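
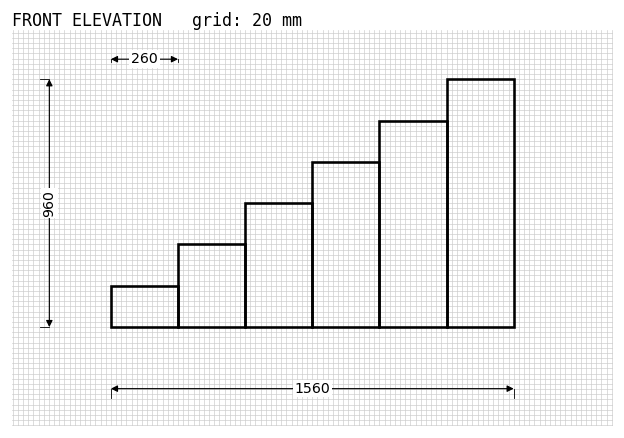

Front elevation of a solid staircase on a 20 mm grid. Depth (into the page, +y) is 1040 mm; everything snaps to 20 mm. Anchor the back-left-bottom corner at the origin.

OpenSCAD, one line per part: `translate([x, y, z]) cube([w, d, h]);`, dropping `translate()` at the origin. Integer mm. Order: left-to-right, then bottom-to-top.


cube([260, 1040, 160]);
translate([260, 0, 0]) cube([260, 1040, 320]);
translate([520, 0, 0]) cube([260, 1040, 480]);
translate([780, 0, 0]) cube([260, 1040, 640]);
translate([1040, 0, 0]) cube([260, 1040, 800]);
translate([1300, 0, 0]) cube([260, 1040, 960]);


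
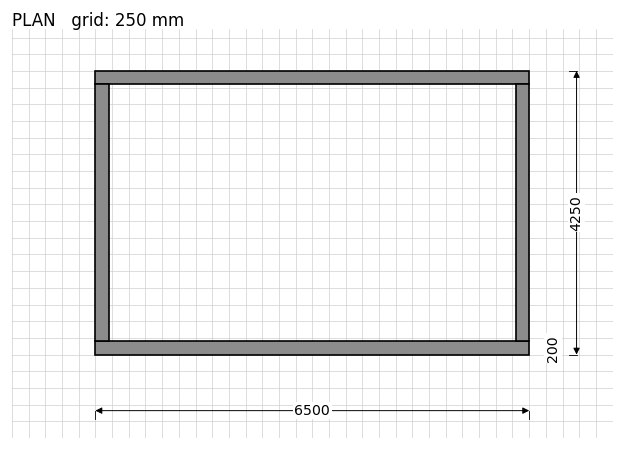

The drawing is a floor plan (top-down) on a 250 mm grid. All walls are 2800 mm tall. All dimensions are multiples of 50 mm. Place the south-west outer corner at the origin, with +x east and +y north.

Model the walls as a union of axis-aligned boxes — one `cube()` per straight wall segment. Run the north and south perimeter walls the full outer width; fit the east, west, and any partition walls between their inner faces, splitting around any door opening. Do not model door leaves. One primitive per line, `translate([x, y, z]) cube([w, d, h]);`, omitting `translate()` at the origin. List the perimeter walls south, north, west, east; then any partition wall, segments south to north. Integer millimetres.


cube([6500, 200, 2800]);
translate([0, 4050, 0]) cube([6500, 200, 2800]);
translate([0, 200, 0]) cube([200, 3850, 2800]);
translate([6300, 200, 0]) cube([200, 3850, 2800]);


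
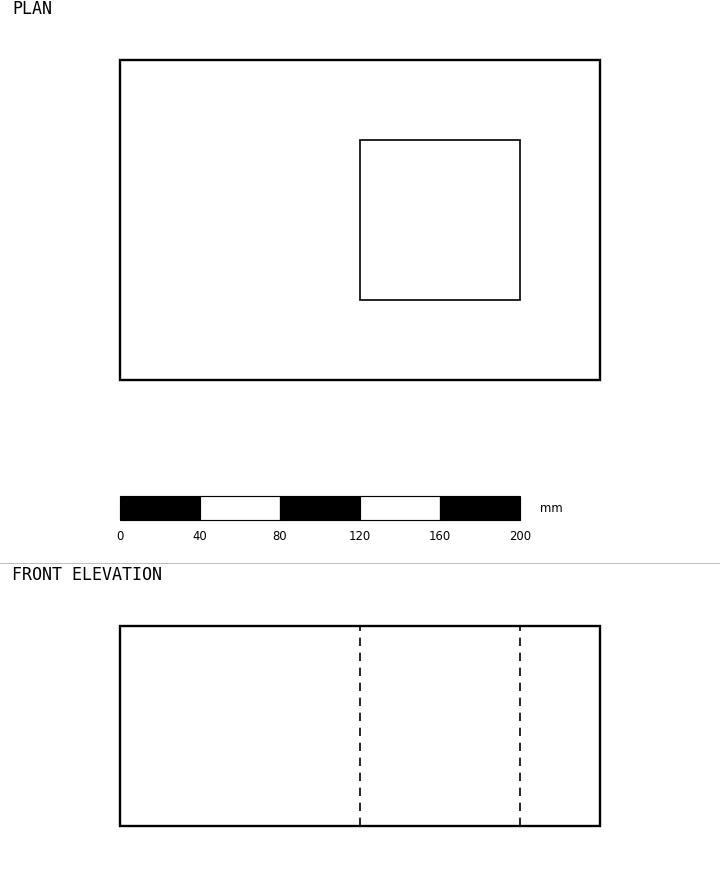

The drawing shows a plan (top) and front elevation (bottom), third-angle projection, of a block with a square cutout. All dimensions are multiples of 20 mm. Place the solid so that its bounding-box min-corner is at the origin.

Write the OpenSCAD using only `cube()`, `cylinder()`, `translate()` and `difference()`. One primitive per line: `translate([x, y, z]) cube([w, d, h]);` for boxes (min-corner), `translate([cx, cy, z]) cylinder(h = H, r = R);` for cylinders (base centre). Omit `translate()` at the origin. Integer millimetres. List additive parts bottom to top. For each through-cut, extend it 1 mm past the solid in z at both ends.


difference() {
  cube([240, 160, 100]);
  translate([120, 40, -1]) cube([80, 80, 102]);
}


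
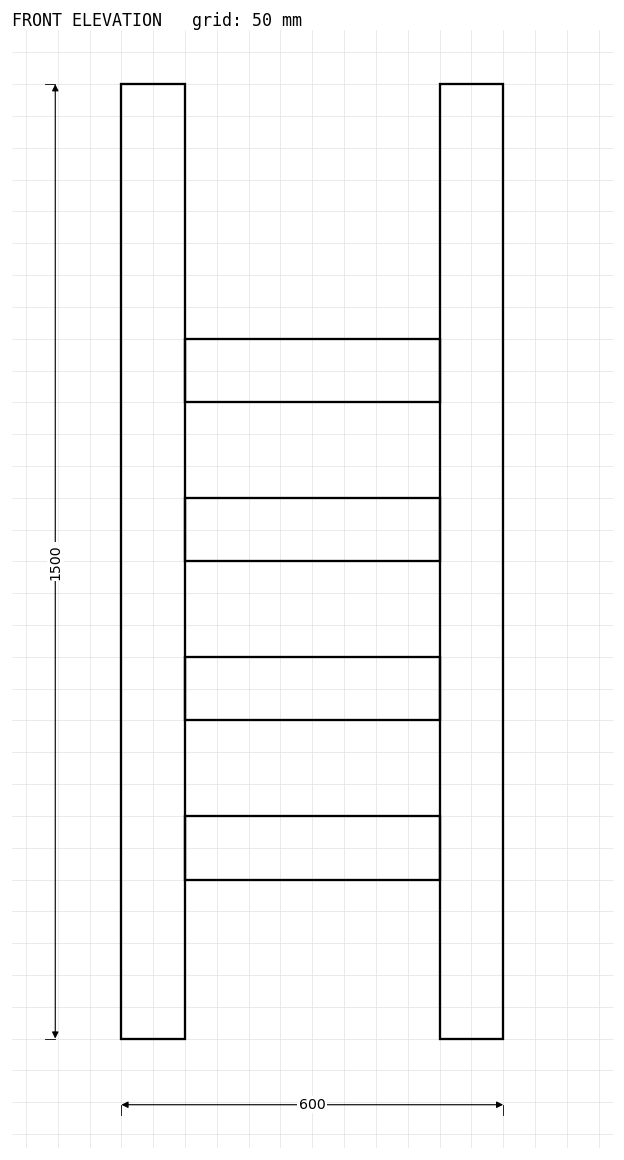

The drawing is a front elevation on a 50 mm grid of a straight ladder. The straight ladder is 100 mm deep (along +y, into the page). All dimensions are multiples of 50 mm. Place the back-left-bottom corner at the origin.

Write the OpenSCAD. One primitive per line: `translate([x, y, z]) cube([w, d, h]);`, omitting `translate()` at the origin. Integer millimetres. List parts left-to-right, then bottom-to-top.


cube([100, 100, 1500]);
translate([100, 0, 250]) cube([400, 100, 100]);
translate([100, 0, 500]) cube([400, 100, 100]);
translate([100, 0, 750]) cube([400, 100, 100]);
translate([100, 0, 1000]) cube([400, 100, 100]);
translate([500, 0, 0]) cube([100, 100, 1500]);


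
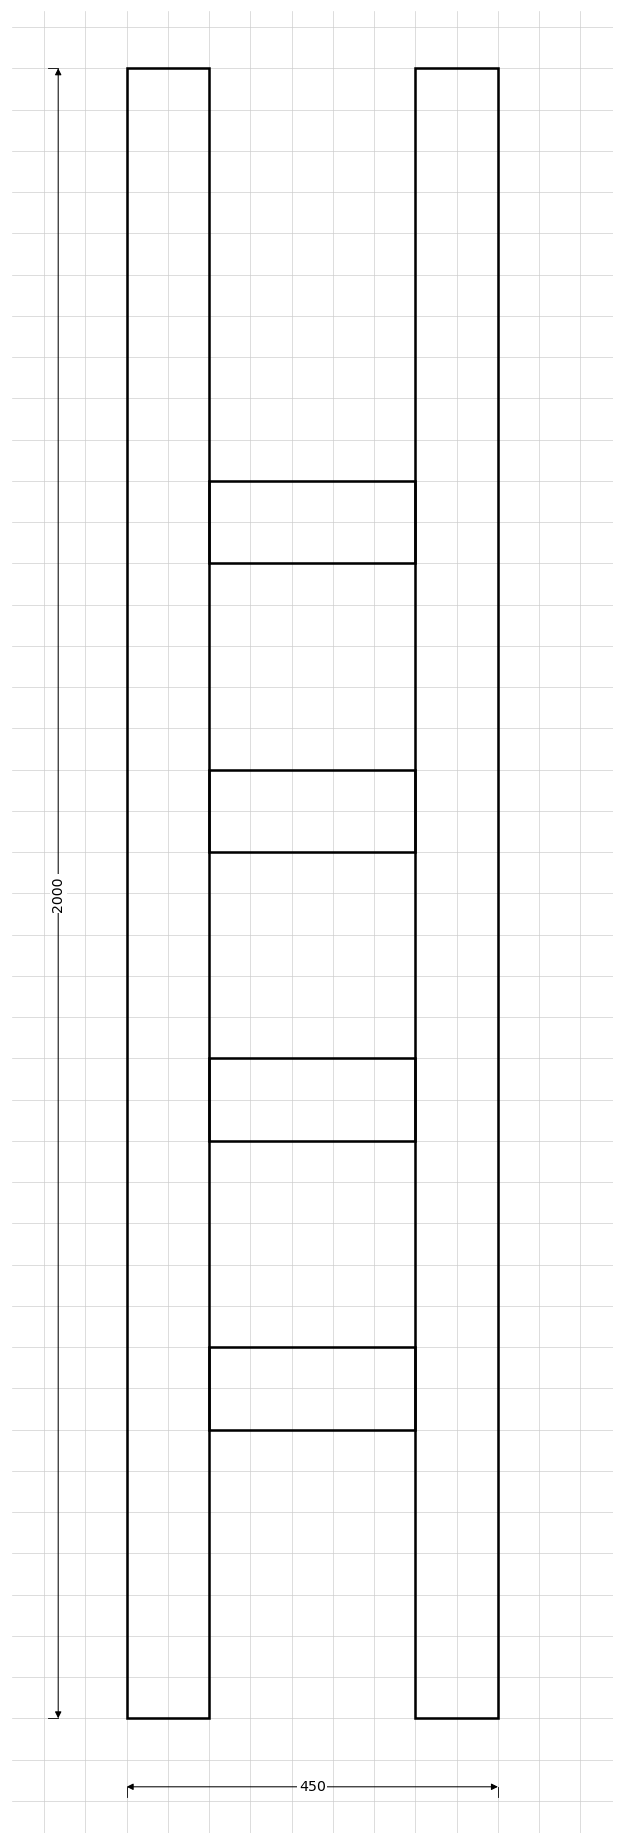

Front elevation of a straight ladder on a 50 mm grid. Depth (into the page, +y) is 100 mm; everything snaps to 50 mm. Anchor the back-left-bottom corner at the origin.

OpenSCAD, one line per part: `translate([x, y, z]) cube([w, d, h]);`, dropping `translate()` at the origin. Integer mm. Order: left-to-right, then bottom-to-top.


cube([100, 100, 2000]);
translate([100, 0, 350]) cube([250, 100, 100]);
translate([100, 0, 700]) cube([250, 100, 100]);
translate([100, 0, 1050]) cube([250, 100, 100]);
translate([100, 0, 1400]) cube([250, 100, 100]);
translate([350, 0, 0]) cube([100, 100, 2000]);


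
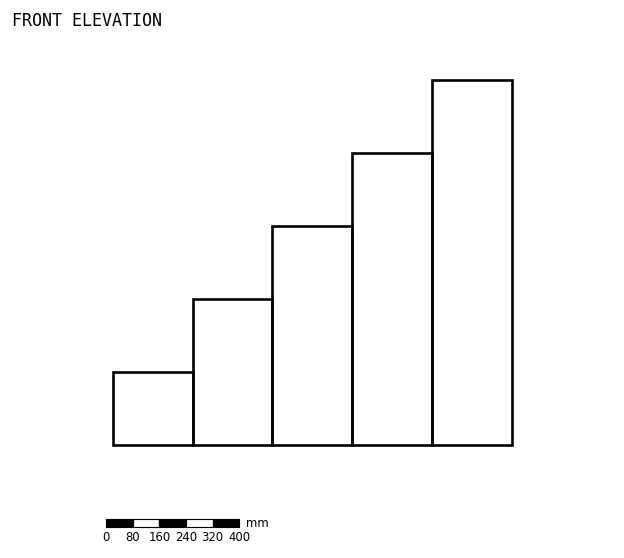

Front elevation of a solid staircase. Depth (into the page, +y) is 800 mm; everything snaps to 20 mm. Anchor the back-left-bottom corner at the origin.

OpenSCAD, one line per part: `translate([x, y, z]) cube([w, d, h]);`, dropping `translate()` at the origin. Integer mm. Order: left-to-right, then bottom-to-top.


cube([240, 800, 220]);
translate([240, 0, 0]) cube([240, 800, 440]);
translate([480, 0, 0]) cube([240, 800, 660]);
translate([720, 0, 0]) cube([240, 800, 880]);
translate([960, 0, 0]) cube([240, 800, 1100]);


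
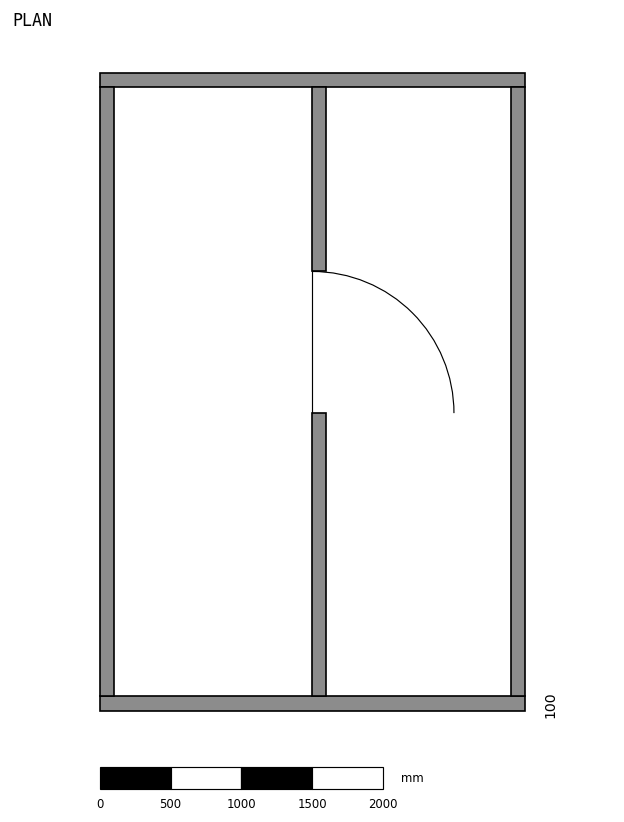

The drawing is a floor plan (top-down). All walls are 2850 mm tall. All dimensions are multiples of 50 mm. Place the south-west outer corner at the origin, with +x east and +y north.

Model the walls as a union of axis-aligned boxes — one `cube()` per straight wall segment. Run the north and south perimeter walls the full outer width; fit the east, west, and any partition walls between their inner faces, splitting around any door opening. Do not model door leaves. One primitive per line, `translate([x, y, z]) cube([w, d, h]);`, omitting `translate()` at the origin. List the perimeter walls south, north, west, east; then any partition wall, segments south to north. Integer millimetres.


cube([3000, 100, 2850]);
translate([0, 4400, 0]) cube([3000, 100, 2850]);
translate([0, 100, 0]) cube([100, 4300, 2850]);
translate([2900, 100, 0]) cube([100, 4300, 2850]);
translate([1500, 100, 0]) cube([100, 2000, 2850]);
translate([1500, 3100, 0]) cube([100, 1300, 2850]);


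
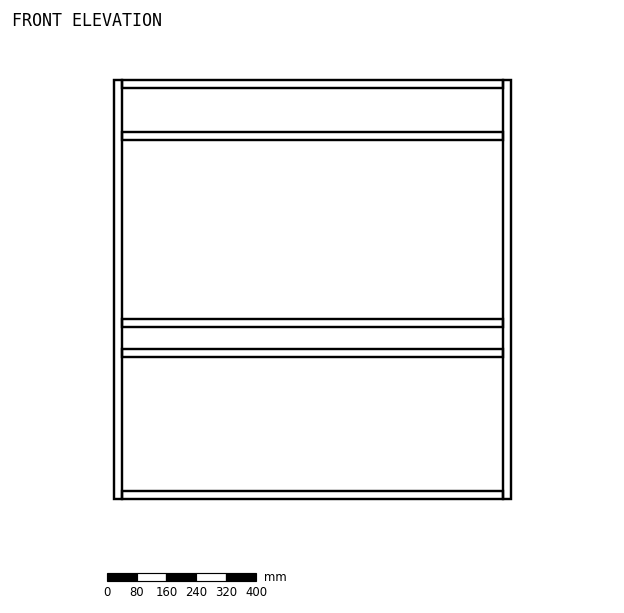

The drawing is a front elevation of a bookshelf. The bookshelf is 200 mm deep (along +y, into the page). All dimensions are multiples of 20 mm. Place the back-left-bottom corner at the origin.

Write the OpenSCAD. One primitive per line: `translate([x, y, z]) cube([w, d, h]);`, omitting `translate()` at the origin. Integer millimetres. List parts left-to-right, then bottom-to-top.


cube([20, 200, 1120]);
translate([20, 0, 0]) cube([1020, 200, 20]);
translate([20, 0, 380]) cube([1020, 200, 20]);
translate([20, 0, 460]) cube([1020, 200, 20]);
translate([20, 0, 960]) cube([1020, 200, 20]);
translate([20, 0, 1100]) cube([1020, 200, 20]);
translate([1040, 0, 0]) cube([20, 200, 1120]);


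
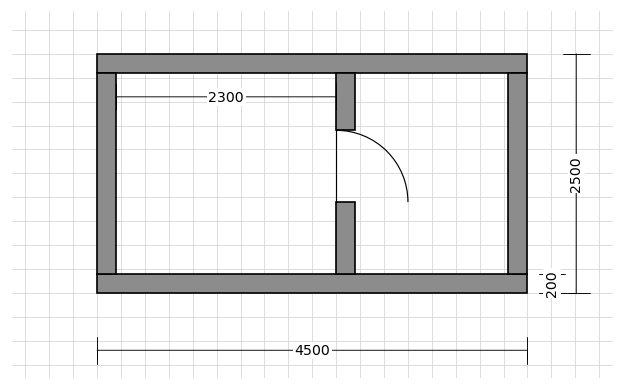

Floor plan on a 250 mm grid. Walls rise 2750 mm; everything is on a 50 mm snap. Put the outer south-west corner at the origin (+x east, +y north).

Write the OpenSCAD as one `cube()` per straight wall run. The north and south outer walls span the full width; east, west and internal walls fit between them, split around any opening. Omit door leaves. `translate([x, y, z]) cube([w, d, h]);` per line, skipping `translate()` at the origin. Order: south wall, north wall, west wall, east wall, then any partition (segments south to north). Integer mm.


cube([4500, 200, 2750]);
translate([0, 2300, 0]) cube([4500, 200, 2750]);
translate([0, 200, 0]) cube([200, 2100, 2750]);
translate([4300, 200, 0]) cube([200, 2100, 2750]);
translate([2500, 200, 0]) cube([200, 750, 2750]);
translate([2500, 1700, 0]) cube([200, 600, 2750]);


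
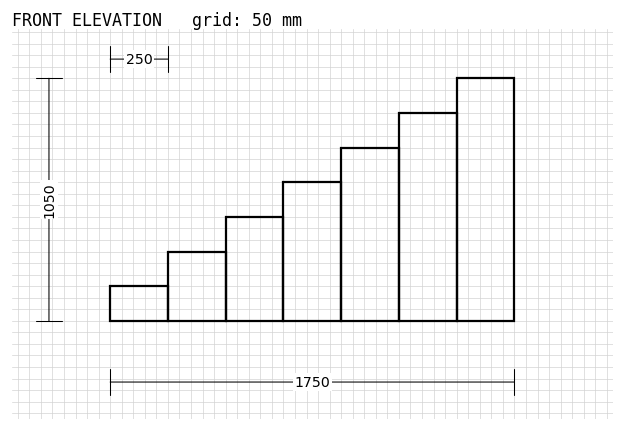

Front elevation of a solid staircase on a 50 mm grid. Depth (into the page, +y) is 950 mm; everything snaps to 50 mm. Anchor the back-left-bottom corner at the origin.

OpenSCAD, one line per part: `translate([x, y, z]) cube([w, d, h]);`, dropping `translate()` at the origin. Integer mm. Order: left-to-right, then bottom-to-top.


cube([250, 950, 150]);
translate([250, 0, 0]) cube([250, 950, 300]);
translate([500, 0, 0]) cube([250, 950, 450]);
translate([750, 0, 0]) cube([250, 950, 600]);
translate([1000, 0, 0]) cube([250, 950, 750]);
translate([1250, 0, 0]) cube([250, 950, 900]);
translate([1500, 0, 0]) cube([250, 950, 1050]);


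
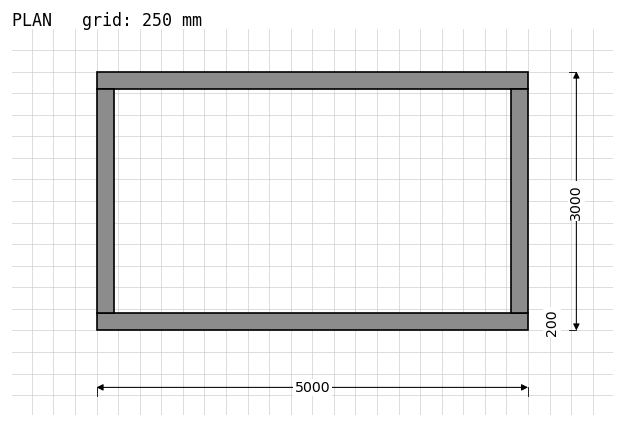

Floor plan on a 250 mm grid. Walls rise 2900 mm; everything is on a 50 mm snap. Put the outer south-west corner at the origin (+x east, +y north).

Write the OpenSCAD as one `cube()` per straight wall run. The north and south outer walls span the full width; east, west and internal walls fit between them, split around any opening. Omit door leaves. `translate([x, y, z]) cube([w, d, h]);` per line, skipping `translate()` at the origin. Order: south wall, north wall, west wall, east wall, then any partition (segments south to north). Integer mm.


cube([5000, 200, 2900]);
translate([0, 2800, 0]) cube([5000, 200, 2900]);
translate([0, 200, 0]) cube([200, 2600, 2900]);
translate([4800, 200, 0]) cube([200, 2600, 2900]);


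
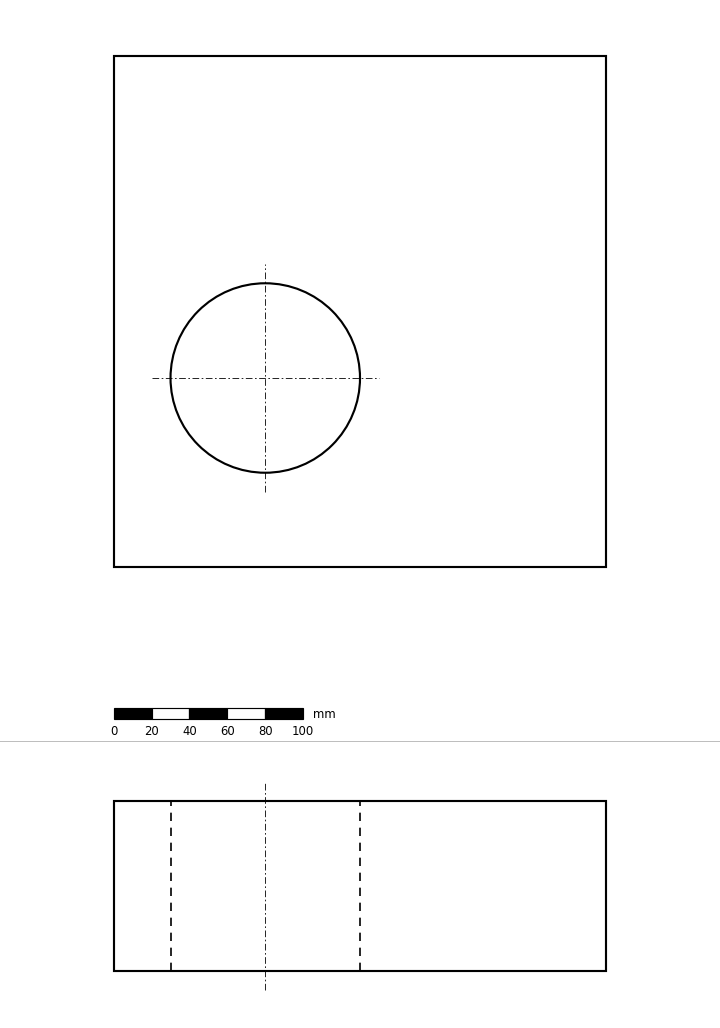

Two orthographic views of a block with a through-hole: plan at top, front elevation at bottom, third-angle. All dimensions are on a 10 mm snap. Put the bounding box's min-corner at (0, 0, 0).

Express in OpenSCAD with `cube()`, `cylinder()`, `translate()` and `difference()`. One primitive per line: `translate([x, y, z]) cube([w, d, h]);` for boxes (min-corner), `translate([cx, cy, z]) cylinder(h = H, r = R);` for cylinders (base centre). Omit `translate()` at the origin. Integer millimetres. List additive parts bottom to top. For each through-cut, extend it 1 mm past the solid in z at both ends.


difference() {
  cube([260, 270, 90]);
  translate([80, 100, -1]) cylinder(h = 92, r = 50);
}


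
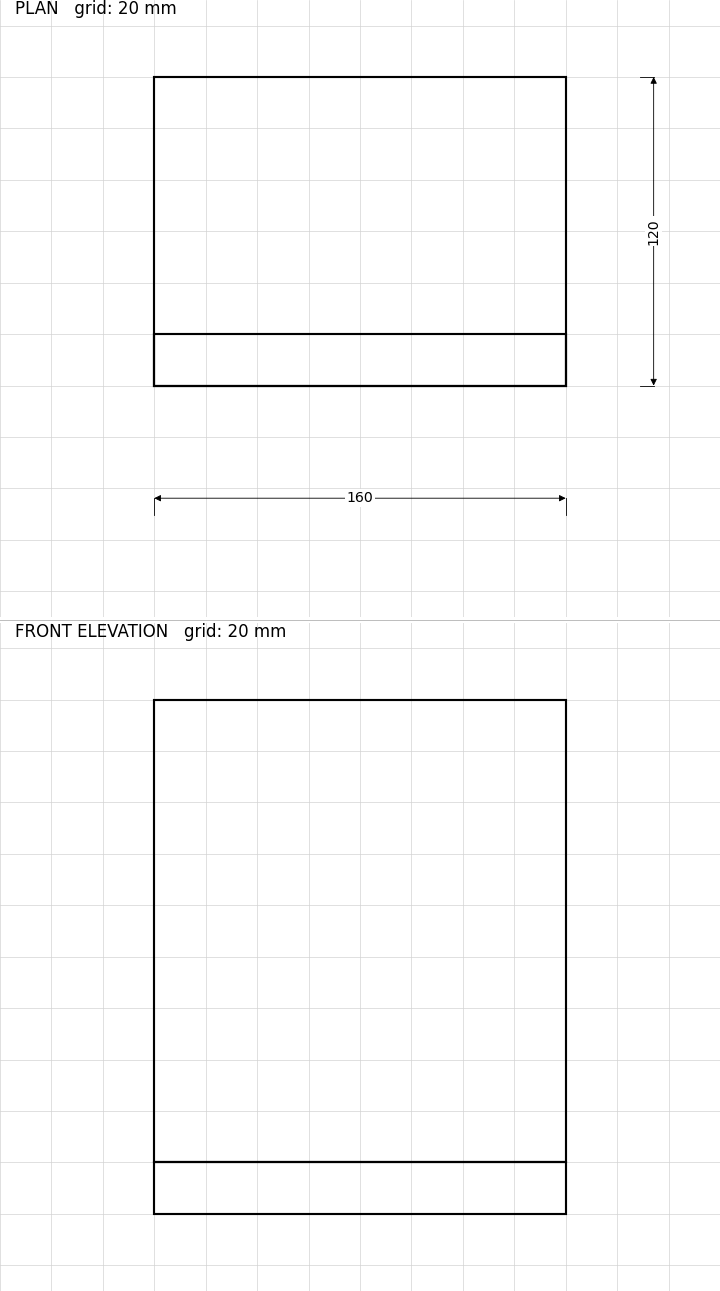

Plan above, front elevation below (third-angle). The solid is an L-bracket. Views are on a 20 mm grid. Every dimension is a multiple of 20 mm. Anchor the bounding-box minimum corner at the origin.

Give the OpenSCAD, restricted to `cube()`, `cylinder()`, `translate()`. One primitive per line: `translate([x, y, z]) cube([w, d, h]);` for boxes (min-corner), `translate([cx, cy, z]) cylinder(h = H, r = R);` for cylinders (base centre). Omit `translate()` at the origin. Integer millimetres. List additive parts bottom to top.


cube([160, 120, 20]);
translate([0, 0, 20]) cube([160, 20, 180]);


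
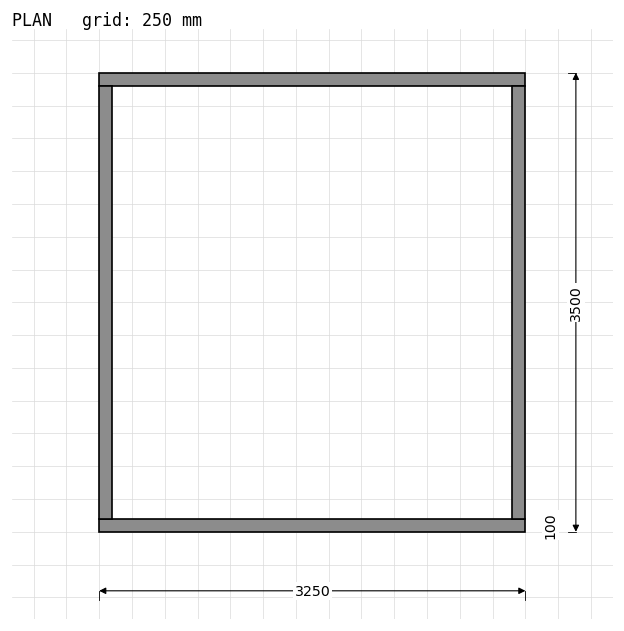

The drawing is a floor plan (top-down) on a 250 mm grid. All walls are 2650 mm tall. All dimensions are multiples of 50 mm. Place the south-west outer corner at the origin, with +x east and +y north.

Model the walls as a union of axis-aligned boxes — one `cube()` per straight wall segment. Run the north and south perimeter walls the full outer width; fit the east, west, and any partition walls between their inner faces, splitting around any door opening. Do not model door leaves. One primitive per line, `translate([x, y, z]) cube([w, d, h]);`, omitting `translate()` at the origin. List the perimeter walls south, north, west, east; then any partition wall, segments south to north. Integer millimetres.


cube([3250, 100, 2650]);
translate([0, 3400, 0]) cube([3250, 100, 2650]);
translate([0, 100, 0]) cube([100, 3300, 2650]);
translate([3150, 100, 0]) cube([100, 3300, 2650]);


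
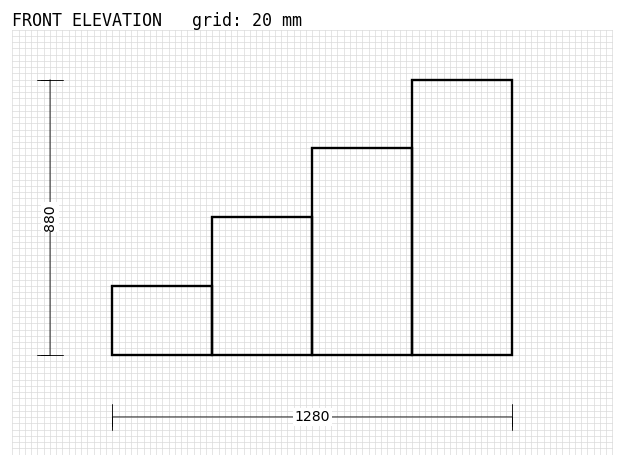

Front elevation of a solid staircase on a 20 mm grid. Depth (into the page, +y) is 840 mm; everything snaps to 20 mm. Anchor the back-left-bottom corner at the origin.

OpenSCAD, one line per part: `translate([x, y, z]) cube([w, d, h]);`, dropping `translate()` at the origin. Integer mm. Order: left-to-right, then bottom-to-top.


cube([320, 840, 220]);
translate([320, 0, 0]) cube([320, 840, 440]);
translate([640, 0, 0]) cube([320, 840, 660]);
translate([960, 0, 0]) cube([320, 840, 880]);


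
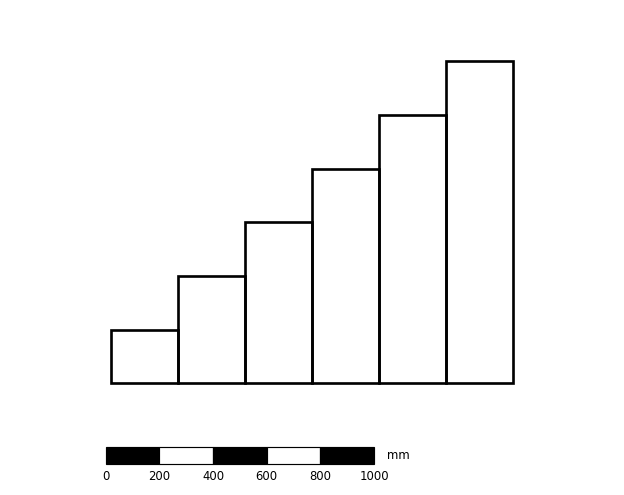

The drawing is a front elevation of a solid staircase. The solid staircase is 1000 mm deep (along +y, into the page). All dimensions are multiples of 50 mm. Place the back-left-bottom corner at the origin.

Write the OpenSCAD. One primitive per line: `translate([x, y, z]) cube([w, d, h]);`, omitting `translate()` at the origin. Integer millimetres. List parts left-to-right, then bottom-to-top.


cube([250, 1000, 200]);
translate([250, 0, 0]) cube([250, 1000, 400]);
translate([500, 0, 0]) cube([250, 1000, 600]);
translate([750, 0, 0]) cube([250, 1000, 800]);
translate([1000, 0, 0]) cube([250, 1000, 1000]);
translate([1250, 0, 0]) cube([250, 1000, 1200]);


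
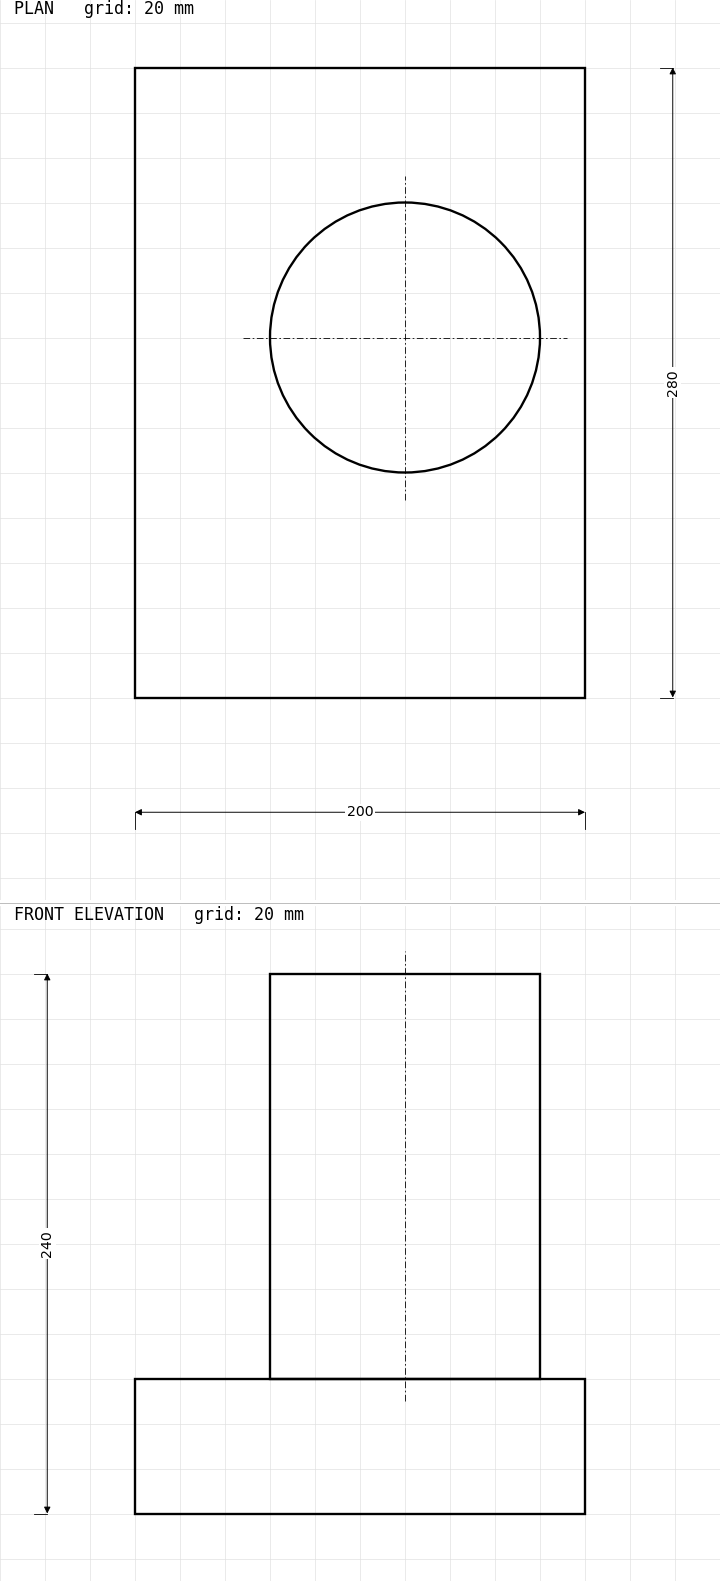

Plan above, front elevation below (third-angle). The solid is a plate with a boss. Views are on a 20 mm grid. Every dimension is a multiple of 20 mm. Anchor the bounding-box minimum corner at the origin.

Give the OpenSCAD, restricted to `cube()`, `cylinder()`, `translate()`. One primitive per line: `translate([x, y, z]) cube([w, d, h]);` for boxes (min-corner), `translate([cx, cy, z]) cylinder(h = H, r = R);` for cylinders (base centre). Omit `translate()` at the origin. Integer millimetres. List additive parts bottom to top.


cube([200, 280, 60]);
translate([120, 160, 60]) cylinder(h = 180, r = 60);


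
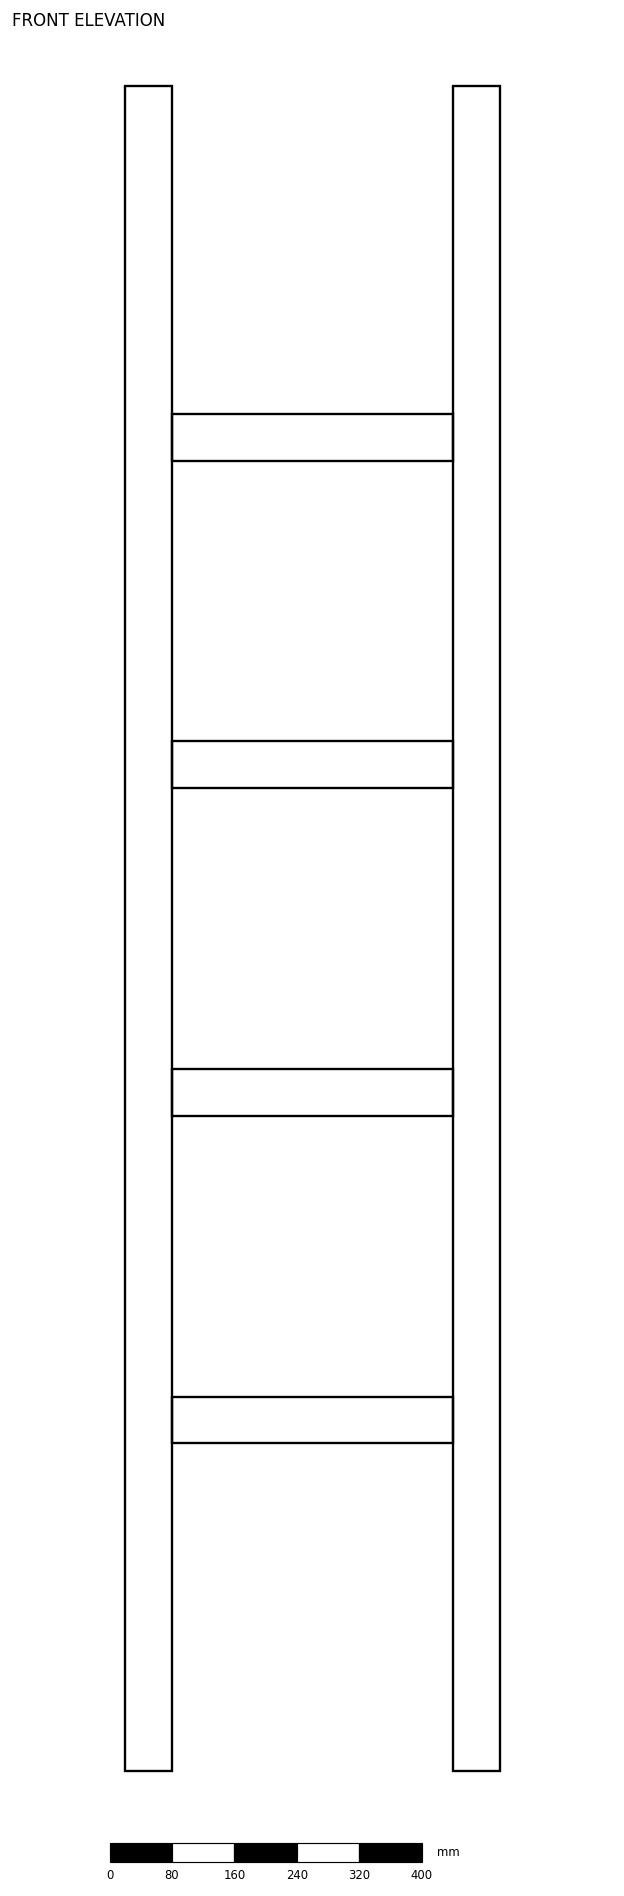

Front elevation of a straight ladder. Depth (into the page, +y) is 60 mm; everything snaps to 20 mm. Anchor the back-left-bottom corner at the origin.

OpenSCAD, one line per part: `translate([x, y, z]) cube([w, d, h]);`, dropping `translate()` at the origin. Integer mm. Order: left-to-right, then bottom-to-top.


cube([60, 60, 2160]);
translate([60, 0, 420]) cube([360, 60, 60]);
translate([60, 0, 840]) cube([360, 60, 60]);
translate([60, 0, 1260]) cube([360, 60, 60]);
translate([60, 0, 1680]) cube([360, 60, 60]);
translate([420, 0, 0]) cube([60, 60, 2160]);


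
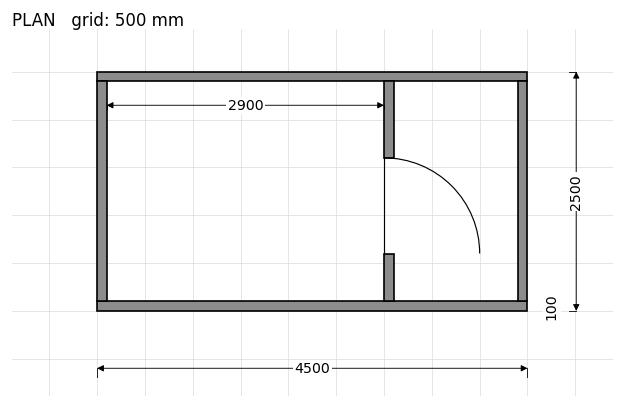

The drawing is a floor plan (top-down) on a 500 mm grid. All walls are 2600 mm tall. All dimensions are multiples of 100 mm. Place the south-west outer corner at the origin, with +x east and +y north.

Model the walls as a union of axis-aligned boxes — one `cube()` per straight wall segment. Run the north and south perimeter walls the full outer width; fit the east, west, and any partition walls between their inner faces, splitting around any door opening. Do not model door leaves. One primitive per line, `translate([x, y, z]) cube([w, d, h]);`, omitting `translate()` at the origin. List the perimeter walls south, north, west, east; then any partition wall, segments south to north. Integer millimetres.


cube([4500, 100, 2600]);
translate([0, 2400, 0]) cube([4500, 100, 2600]);
translate([0, 100, 0]) cube([100, 2300, 2600]);
translate([4400, 100, 0]) cube([100, 2300, 2600]);
translate([3000, 100, 0]) cube([100, 500, 2600]);
translate([3000, 1600, 0]) cube([100, 800, 2600]);


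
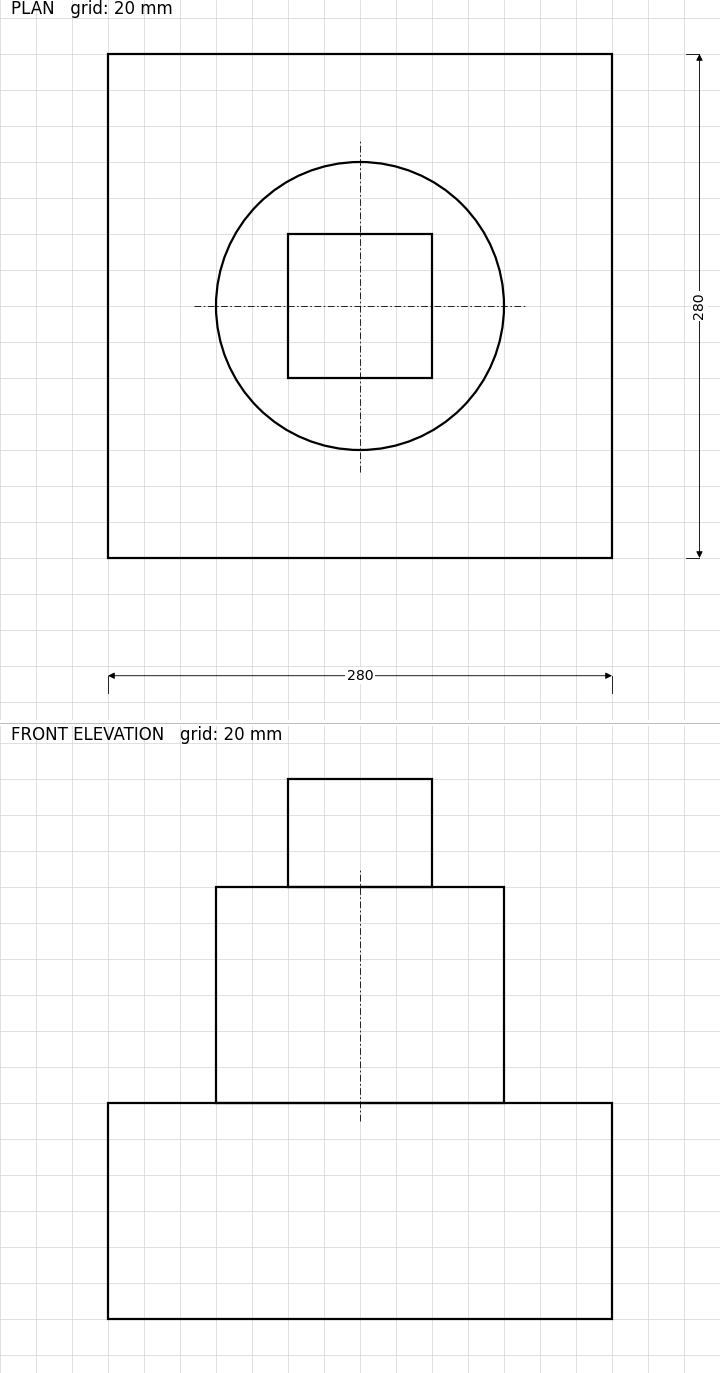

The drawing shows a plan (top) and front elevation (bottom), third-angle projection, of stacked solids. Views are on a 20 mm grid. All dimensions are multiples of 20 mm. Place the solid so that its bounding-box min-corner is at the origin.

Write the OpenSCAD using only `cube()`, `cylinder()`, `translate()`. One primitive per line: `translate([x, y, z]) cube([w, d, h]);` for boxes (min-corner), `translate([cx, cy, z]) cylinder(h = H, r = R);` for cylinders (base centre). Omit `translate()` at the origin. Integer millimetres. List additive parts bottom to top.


cube([280, 280, 120]);
translate([140, 140, 120]) cylinder(h = 120, r = 80);
translate([100, 100, 240]) cube([80, 80, 60]);


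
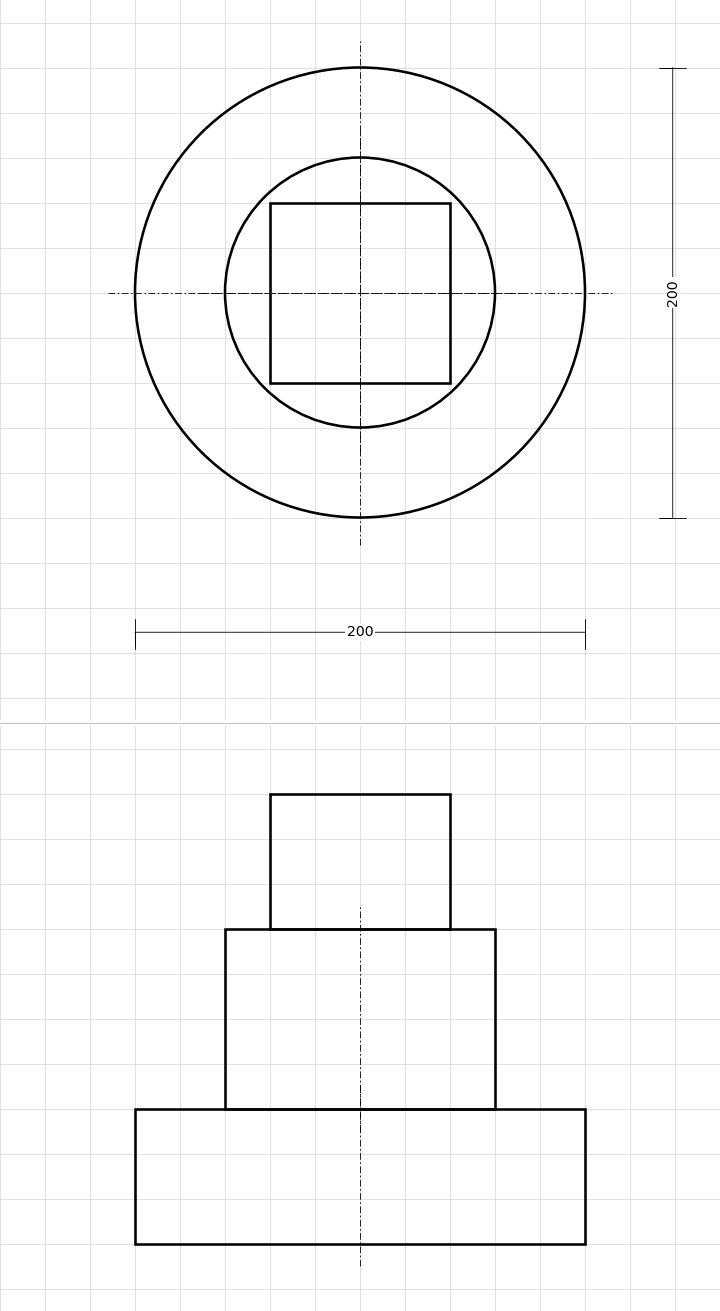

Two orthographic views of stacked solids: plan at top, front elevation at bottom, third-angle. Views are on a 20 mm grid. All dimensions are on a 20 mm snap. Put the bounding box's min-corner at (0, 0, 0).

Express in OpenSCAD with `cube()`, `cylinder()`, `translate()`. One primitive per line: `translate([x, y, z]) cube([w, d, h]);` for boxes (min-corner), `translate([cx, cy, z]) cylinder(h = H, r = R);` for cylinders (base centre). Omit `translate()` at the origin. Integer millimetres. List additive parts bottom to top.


translate([100, 100, 0]) cylinder(h = 60, r = 100);
translate([100, 100, 60]) cylinder(h = 80, r = 60);
translate([60, 60, 140]) cube([80, 80, 60]);


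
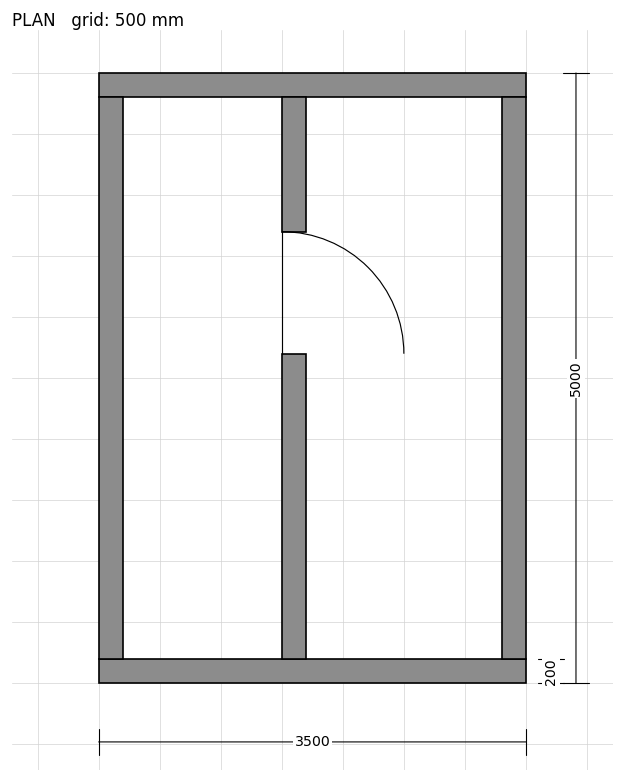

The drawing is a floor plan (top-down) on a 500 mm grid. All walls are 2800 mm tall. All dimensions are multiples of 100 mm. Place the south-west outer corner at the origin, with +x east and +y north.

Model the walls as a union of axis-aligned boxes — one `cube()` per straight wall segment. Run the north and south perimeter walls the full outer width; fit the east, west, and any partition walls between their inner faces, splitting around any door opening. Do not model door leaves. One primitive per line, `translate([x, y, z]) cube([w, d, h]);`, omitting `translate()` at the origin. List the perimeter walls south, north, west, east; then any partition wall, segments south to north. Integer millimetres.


cube([3500, 200, 2800]);
translate([0, 4800, 0]) cube([3500, 200, 2800]);
translate([0, 200, 0]) cube([200, 4600, 2800]);
translate([3300, 200, 0]) cube([200, 4600, 2800]);
translate([1500, 200, 0]) cube([200, 2500, 2800]);
translate([1500, 3700, 0]) cube([200, 1100, 2800]);


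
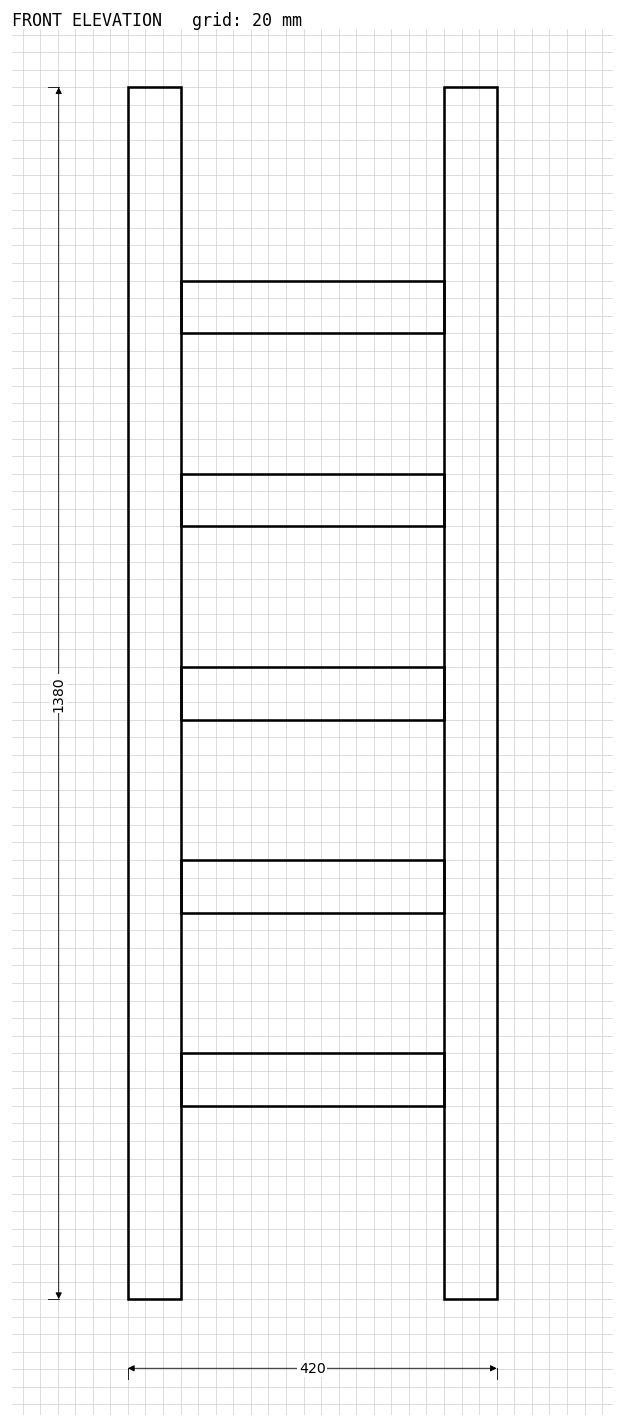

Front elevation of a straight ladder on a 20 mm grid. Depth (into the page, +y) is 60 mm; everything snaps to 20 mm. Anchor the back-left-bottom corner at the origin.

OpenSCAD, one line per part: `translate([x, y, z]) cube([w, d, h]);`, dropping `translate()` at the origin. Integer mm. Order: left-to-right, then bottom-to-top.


cube([60, 60, 1380]);
translate([60, 0, 220]) cube([300, 60, 60]);
translate([60, 0, 440]) cube([300, 60, 60]);
translate([60, 0, 660]) cube([300, 60, 60]);
translate([60, 0, 880]) cube([300, 60, 60]);
translate([60, 0, 1100]) cube([300, 60, 60]);
translate([360, 0, 0]) cube([60, 60, 1380]);


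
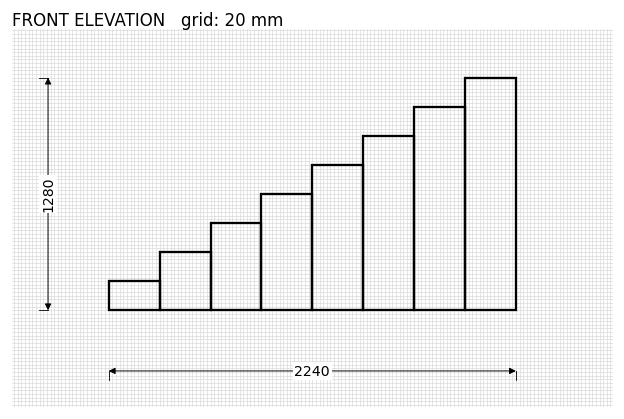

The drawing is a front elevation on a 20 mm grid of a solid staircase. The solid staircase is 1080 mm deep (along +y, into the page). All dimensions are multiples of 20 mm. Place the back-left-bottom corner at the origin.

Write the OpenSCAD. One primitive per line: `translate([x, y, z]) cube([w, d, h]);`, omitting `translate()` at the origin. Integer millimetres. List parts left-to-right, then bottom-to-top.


cube([280, 1080, 160]);
translate([280, 0, 0]) cube([280, 1080, 320]);
translate([560, 0, 0]) cube([280, 1080, 480]);
translate([840, 0, 0]) cube([280, 1080, 640]);
translate([1120, 0, 0]) cube([280, 1080, 800]);
translate([1400, 0, 0]) cube([280, 1080, 960]);
translate([1680, 0, 0]) cube([280, 1080, 1120]);
translate([1960, 0, 0]) cube([280, 1080, 1280]);


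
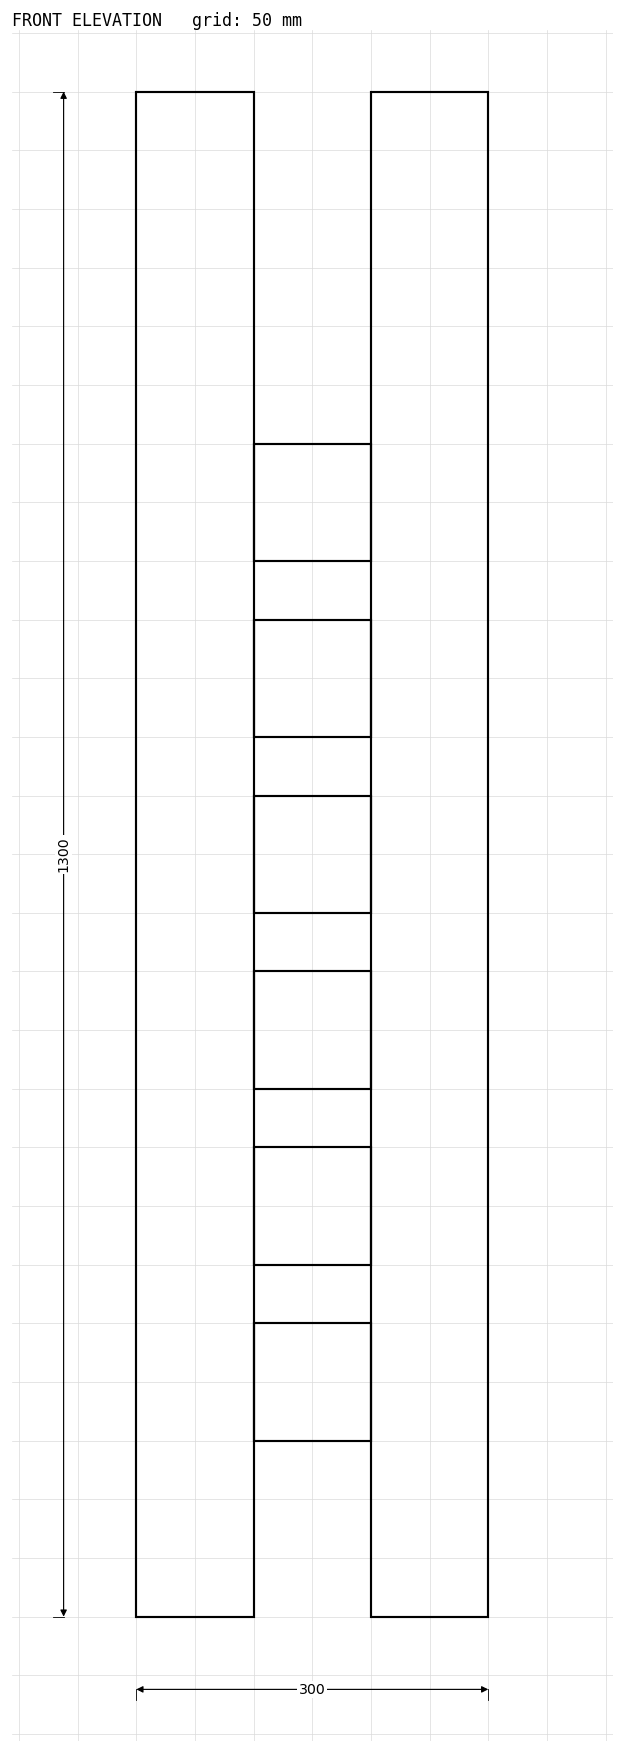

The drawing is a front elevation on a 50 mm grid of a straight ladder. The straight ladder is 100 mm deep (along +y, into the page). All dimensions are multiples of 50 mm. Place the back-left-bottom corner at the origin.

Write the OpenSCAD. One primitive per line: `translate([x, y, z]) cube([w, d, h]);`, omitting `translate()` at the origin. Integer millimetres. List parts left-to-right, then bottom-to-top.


cube([100, 100, 1300]);
translate([100, 0, 150]) cube([100, 100, 100]);
translate([100, 0, 300]) cube([100, 100, 100]);
translate([100, 0, 450]) cube([100, 100, 100]);
translate([100, 0, 600]) cube([100, 100, 100]);
translate([100, 0, 750]) cube([100, 100, 100]);
translate([100, 0, 900]) cube([100, 100, 100]);
translate([200, 0, 0]) cube([100, 100, 1300]);


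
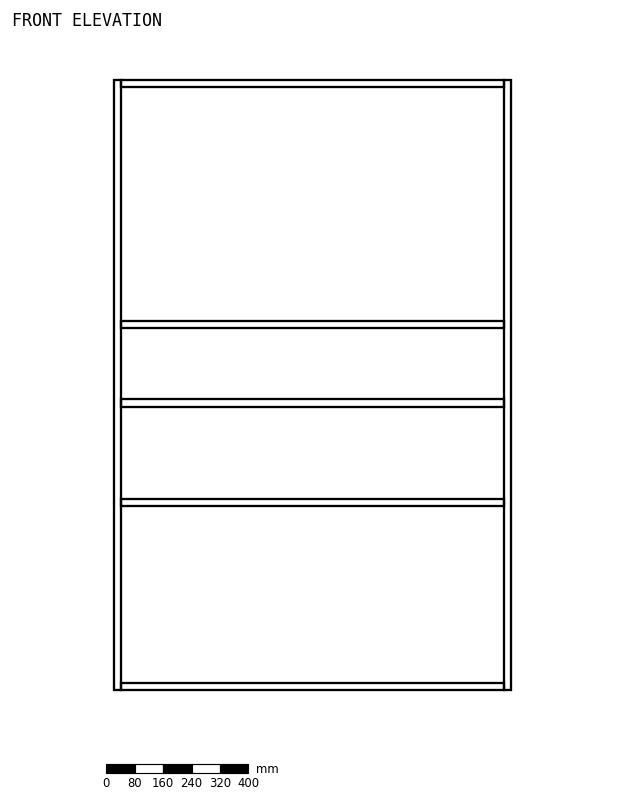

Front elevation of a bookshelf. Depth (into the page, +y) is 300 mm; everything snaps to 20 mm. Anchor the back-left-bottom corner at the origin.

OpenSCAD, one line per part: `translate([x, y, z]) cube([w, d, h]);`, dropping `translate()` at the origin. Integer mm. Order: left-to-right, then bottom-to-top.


cube([20, 300, 1720]);
translate([20, 0, 0]) cube([1080, 300, 20]);
translate([20, 0, 520]) cube([1080, 300, 20]);
translate([20, 0, 800]) cube([1080, 300, 20]);
translate([20, 0, 1020]) cube([1080, 300, 20]);
translate([20, 0, 1700]) cube([1080, 300, 20]);
translate([1100, 0, 0]) cube([20, 300, 1720]);


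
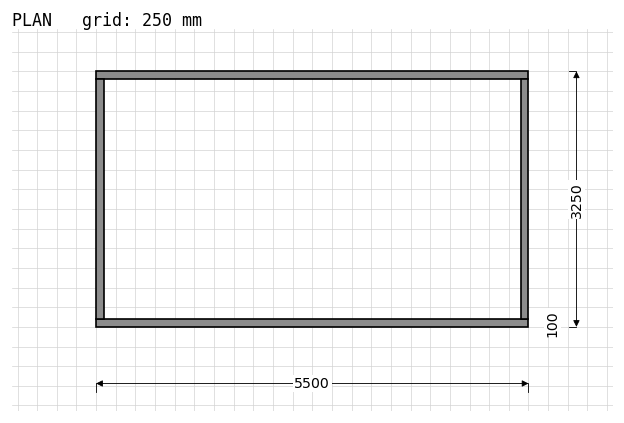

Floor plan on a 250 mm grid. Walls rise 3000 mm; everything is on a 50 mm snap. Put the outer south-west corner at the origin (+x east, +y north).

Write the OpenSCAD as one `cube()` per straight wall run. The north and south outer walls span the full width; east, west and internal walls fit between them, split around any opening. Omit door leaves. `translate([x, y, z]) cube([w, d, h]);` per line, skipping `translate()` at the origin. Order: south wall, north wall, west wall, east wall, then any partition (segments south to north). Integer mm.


cube([5500, 100, 3000]);
translate([0, 3150, 0]) cube([5500, 100, 3000]);
translate([0, 100, 0]) cube([100, 3050, 3000]);
translate([5400, 100, 0]) cube([100, 3050, 3000]);


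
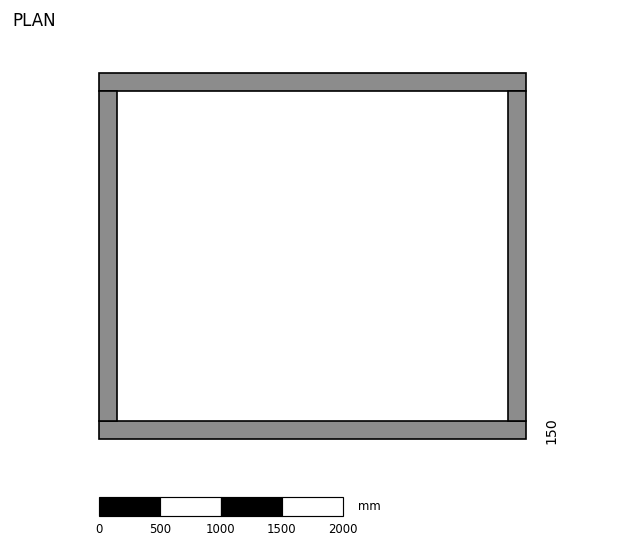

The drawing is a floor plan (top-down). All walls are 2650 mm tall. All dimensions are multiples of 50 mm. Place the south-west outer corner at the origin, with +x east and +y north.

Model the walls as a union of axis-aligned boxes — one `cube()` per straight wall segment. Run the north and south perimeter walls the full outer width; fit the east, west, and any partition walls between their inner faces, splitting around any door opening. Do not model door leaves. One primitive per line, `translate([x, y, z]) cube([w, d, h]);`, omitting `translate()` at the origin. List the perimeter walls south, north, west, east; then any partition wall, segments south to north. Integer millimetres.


cube([3500, 150, 2650]);
translate([0, 2850, 0]) cube([3500, 150, 2650]);
translate([0, 150, 0]) cube([150, 2700, 2650]);
translate([3350, 150, 0]) cube([150, 2700, 2650]);


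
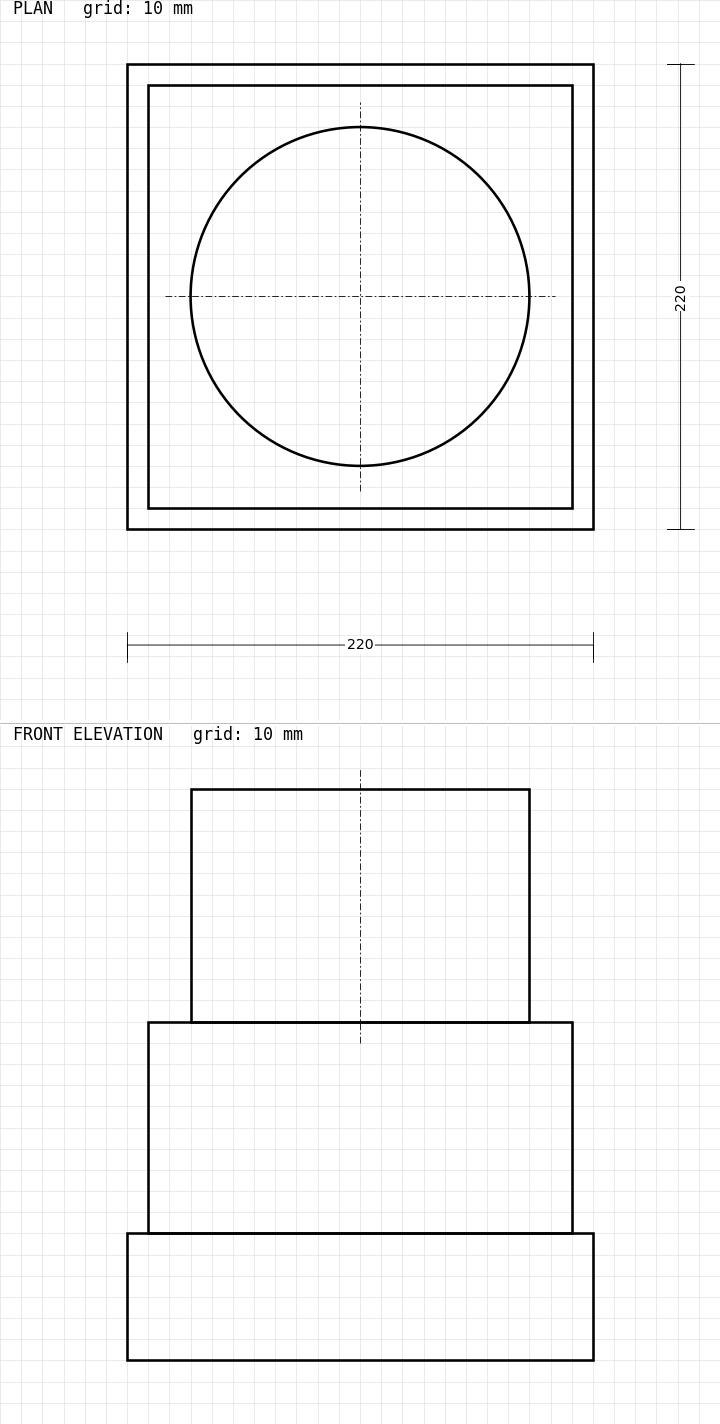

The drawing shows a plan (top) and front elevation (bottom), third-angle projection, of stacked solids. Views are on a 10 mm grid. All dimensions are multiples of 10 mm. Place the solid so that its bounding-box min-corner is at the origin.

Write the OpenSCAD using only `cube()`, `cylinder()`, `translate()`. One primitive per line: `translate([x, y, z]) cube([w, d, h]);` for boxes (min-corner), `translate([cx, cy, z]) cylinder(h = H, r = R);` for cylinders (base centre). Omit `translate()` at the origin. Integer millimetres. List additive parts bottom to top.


cube([220, 220, 60]);
translate([10, 10, 60]) cube([200, 200, 100]);
translate([110, 110, 160]) cylinder(h = 110, r = 80);


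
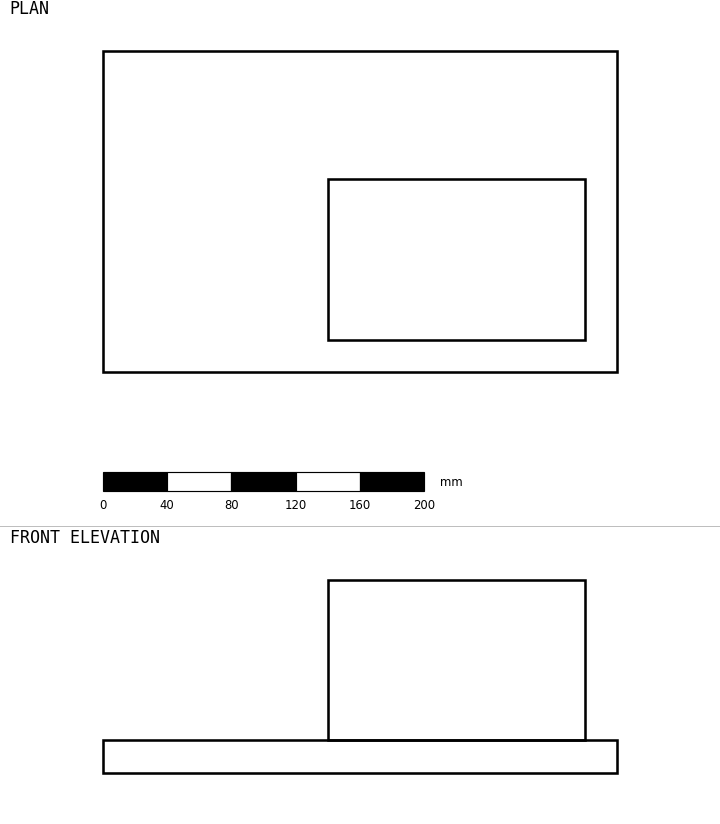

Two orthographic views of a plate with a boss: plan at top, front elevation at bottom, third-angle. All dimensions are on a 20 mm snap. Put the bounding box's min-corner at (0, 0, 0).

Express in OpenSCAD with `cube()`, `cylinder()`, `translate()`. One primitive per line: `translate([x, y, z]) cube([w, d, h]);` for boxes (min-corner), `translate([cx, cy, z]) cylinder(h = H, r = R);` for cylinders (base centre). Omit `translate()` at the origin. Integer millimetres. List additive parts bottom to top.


cube([320, 200, 20]);
translate([140, 20, 20]) cube([160, 100, 100]);


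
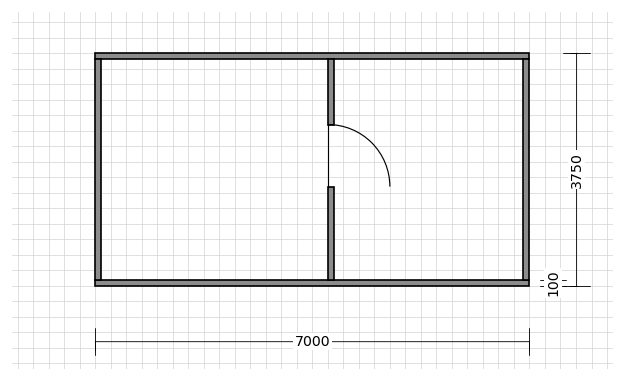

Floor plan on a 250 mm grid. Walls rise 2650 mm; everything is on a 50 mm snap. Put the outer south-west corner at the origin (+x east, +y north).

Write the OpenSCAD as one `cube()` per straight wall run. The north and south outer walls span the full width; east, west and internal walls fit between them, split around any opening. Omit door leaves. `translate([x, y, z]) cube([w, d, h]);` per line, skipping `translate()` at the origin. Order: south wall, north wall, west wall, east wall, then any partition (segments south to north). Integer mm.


cube([7000, 100, 2650]);
translate([0, 3650, 0]) cube([7000, 100, 2650]);
translate([0, 100, 0]) cube([100, 3550, 2650]);
translate([6900, 100, 0]) cube([100, 3550, 2650]);
translate([3750, 100, 0]) cube([100, 1500, 2650]);
translate([3750, 2600, 0]) cube([100, 1050, 2650]);


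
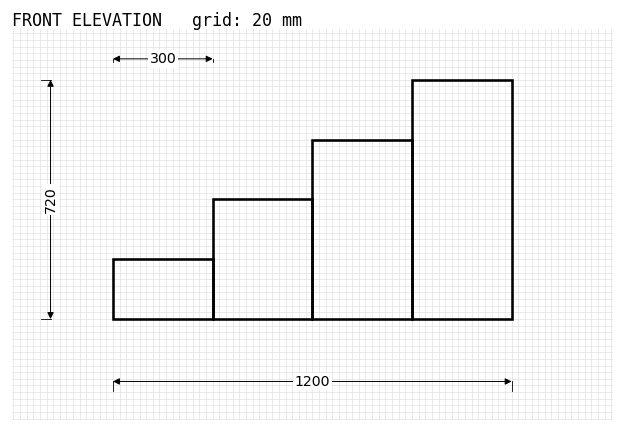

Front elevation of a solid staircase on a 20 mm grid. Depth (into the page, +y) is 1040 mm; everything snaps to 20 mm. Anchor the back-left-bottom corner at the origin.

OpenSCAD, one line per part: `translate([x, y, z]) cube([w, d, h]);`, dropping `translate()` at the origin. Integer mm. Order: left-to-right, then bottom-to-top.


cube([300, 1040, 180]);
translate([300, 0, 0]) cube([300, 1040, 360]);
translate([600, 0, 0]) cube([300, 1040, 540]);
translate([900, 0, 0]) cube([300, 1040, 720]);


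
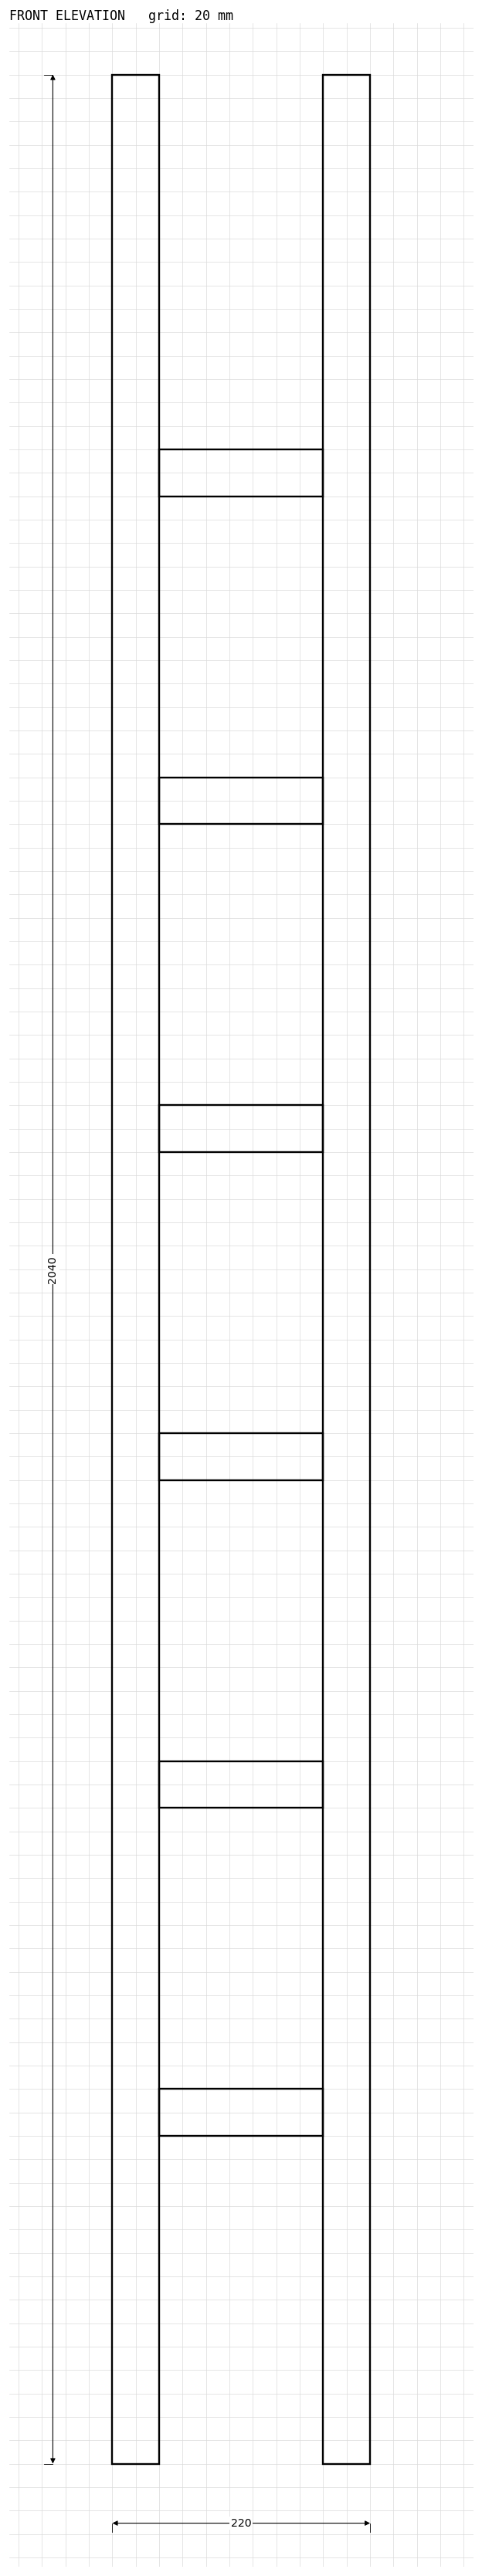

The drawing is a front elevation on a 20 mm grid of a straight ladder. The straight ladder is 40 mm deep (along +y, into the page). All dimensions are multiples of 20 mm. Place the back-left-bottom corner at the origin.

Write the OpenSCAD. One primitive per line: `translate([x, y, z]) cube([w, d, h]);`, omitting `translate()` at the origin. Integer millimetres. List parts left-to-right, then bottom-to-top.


cube([40, 40, 2040]);
translate([40, 0, 280]) cube([140, 40, 40]);
translate([40, 0, 560]) cube([140, 40, 40]);
translate([40, 0, 840]) cube([140, 40, 40]);
translate([40, 0, 1120]) cube([140, 40, 40]);
translate([40, 0, 1400]) cube([140, 40, 40]);
translate([40, 0, 1680]) cube([140, 40, 40]);
translate([180, 0, 0]) cube([40, 40, 2040]);


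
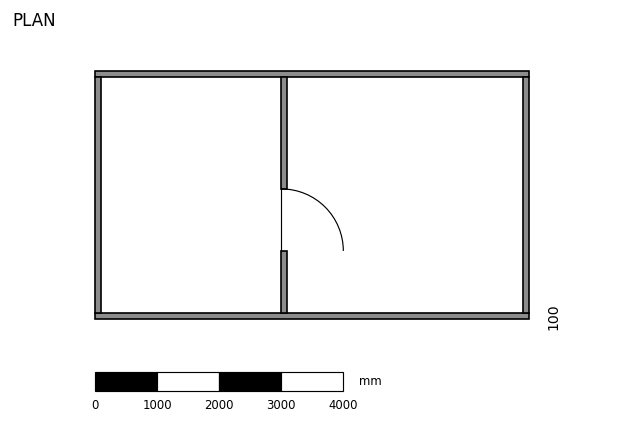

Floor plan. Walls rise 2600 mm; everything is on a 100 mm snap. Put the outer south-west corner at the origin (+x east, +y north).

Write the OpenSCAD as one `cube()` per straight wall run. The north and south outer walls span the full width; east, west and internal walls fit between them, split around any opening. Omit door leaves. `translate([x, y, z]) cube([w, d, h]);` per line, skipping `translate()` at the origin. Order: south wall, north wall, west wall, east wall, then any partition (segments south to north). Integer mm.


cube([7000, 100, 2600]);
translate([0, 3900, 0]) cube([7000, 100, 2600]);
translate([0, 100, 0]) cube([100, 3800, 2600]);
translate([6900, 100, 0]) cube([100, 3800, 2600]);
translate([3000, 100, 0]) cube([100, 1000, 2600]);
translate([3000, 2100, 0]) cube([100, 1800, 2600]);


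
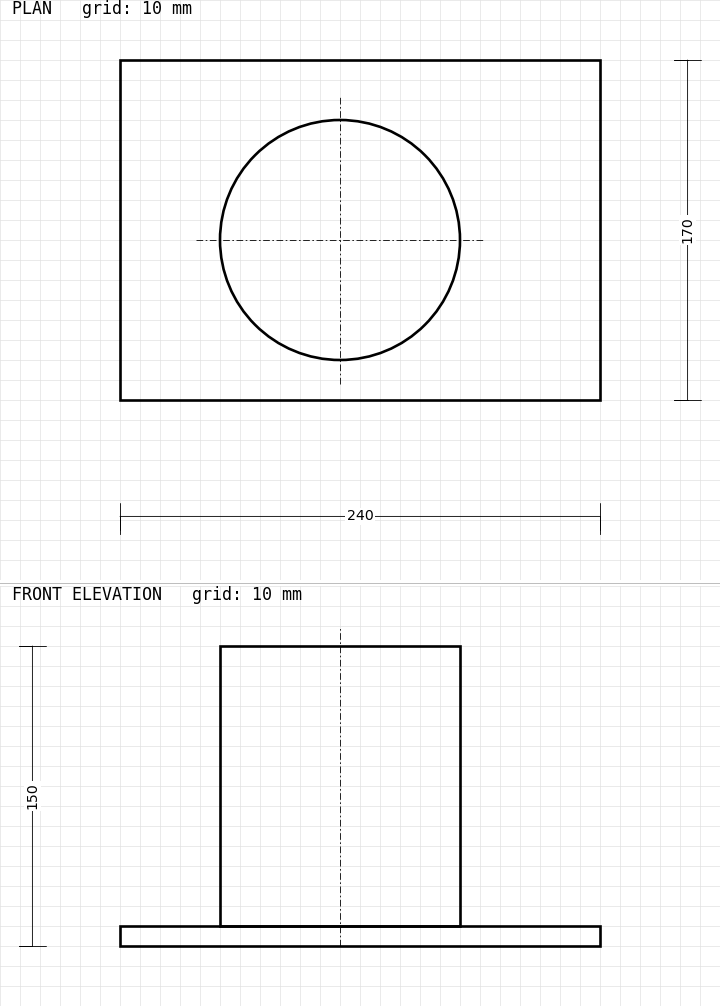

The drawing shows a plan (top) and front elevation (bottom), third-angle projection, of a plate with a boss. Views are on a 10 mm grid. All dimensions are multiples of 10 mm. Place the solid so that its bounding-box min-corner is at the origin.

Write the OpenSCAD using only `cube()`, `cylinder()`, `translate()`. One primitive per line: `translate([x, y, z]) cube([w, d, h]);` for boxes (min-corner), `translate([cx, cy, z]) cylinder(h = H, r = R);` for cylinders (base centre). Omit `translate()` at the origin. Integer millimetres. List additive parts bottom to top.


cube([240, 170, 10]);
translate([110, 80, 10]) cylinder(h = 140, r = 60);


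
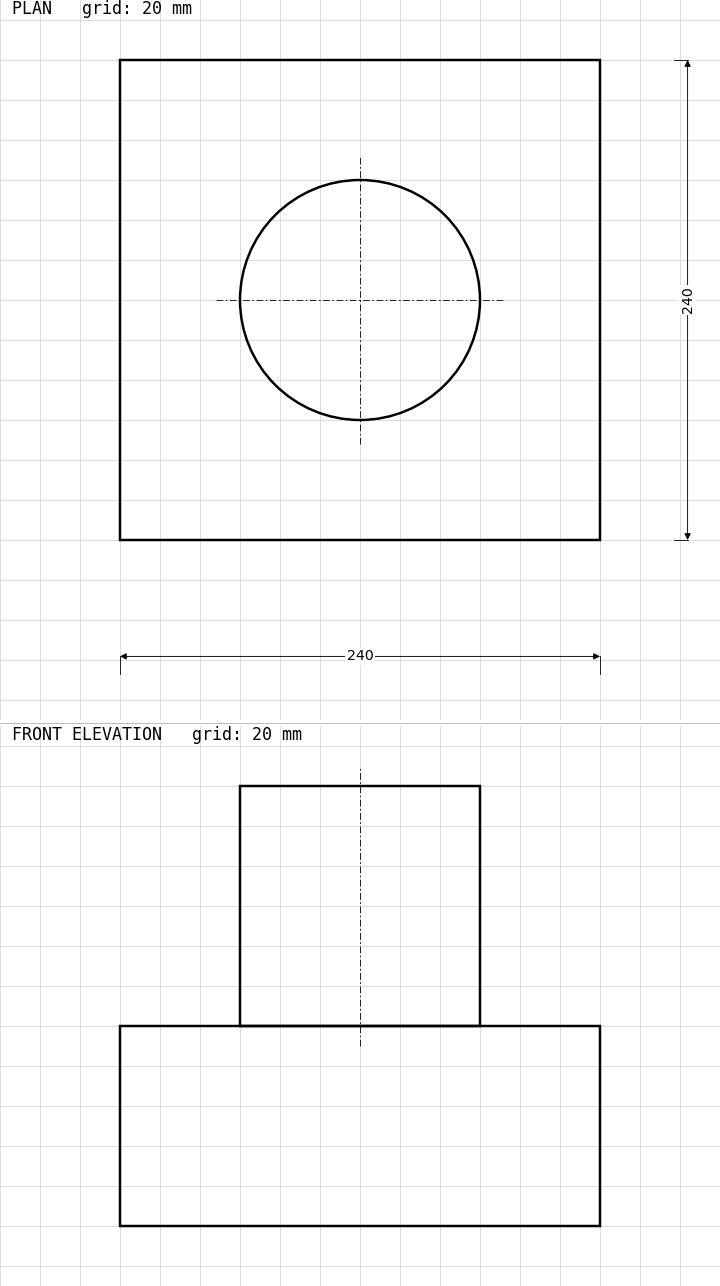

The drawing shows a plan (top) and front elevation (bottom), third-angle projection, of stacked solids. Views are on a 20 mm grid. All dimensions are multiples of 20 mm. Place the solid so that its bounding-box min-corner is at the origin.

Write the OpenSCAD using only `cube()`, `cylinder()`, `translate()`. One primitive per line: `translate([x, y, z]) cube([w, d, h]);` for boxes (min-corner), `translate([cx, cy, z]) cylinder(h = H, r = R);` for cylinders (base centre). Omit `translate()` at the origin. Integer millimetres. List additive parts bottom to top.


cube([240, 240, 100]);
translate([120, 120, 100]) cylinder(h = 120, r = 60);


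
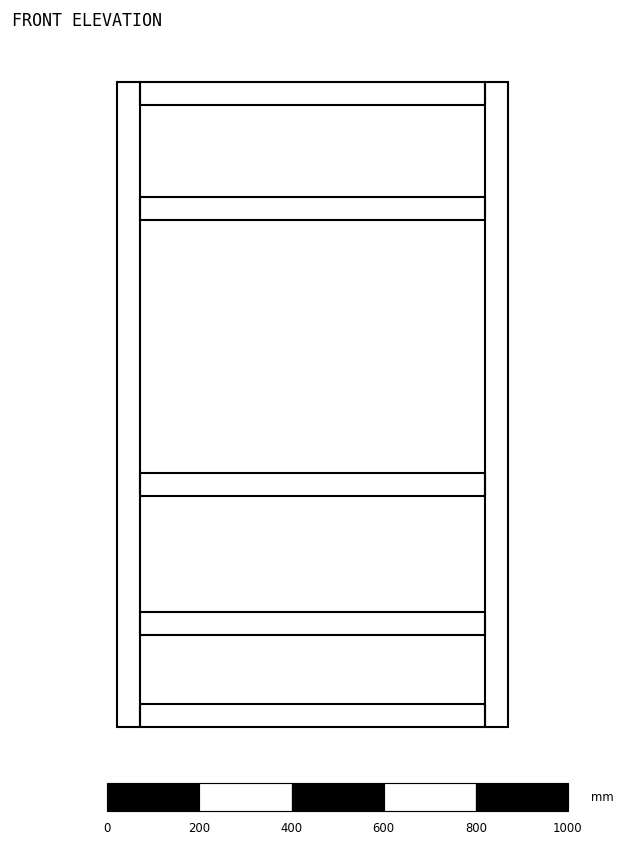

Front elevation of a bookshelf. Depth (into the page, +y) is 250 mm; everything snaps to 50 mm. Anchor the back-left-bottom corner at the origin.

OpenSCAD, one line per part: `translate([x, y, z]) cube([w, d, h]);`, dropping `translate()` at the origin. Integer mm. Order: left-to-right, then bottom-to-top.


cube([50, 250, 1400]);
translate([50, 0, 0]) cube([750, 250, 50]);
translate([50, 0, 200]) cube([750, 250, 50]);
translate([50, 0, 500]) cube([750, 250, 50]);
translate([50, 0, 1100]) cube([750, 250, 50]);
translate([50, 0, 1350]) cube([750, 250, 50]);
translate([800, 0, 0]) cube([50, 250, 1400]);
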